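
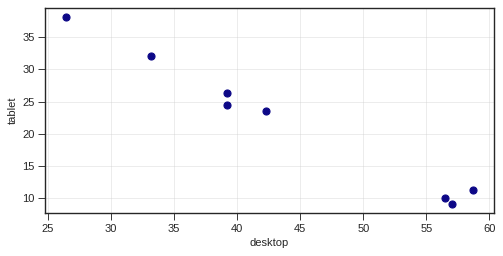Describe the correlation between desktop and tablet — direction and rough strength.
negative, strong

Points are negatively correlated; strong (|r| ≈ 1.0).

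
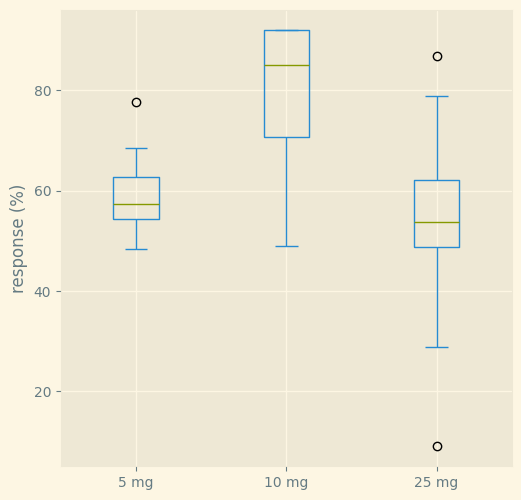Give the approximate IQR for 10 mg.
Q3 ≈ 90, Q1 ≈ 70; IQR ≈ 20.

≈ 20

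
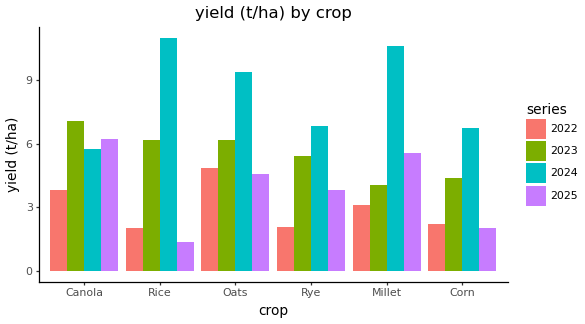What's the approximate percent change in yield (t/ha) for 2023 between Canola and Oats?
Canola ≈ 7, Oats ≈ 6; (6 − 7) / 7 ≈ -14.3%.

≈ -14.3%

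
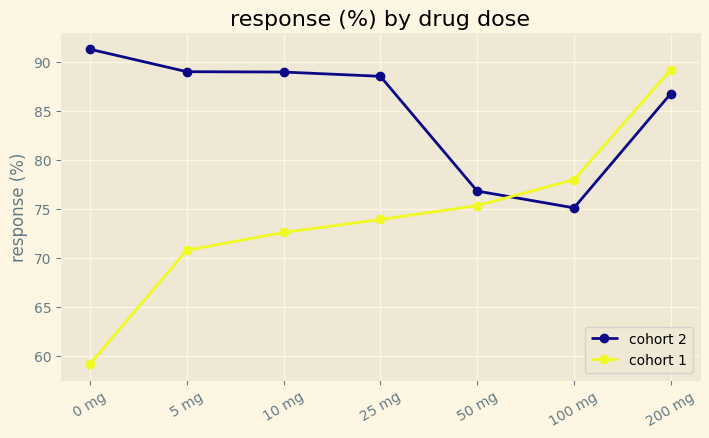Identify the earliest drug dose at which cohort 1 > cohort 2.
50 mg: cohort 1 ≈ 75 vs cohort 2 ≈ 75 (not yet); 100 mg: cohort 1 ≈ 80 vs cohort 2 ≈ 75 (first crossover).

100 mg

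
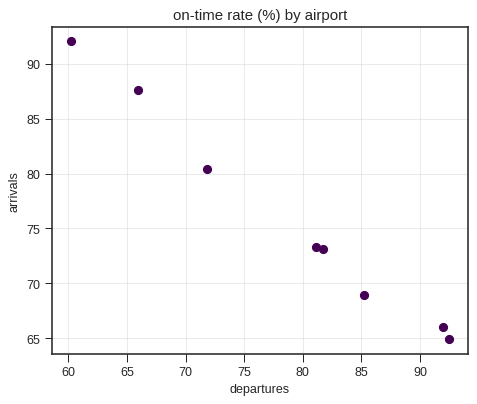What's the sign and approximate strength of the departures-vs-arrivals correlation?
negative, strong

Points are negatively correlated; strong (|r| ≈ 1.0).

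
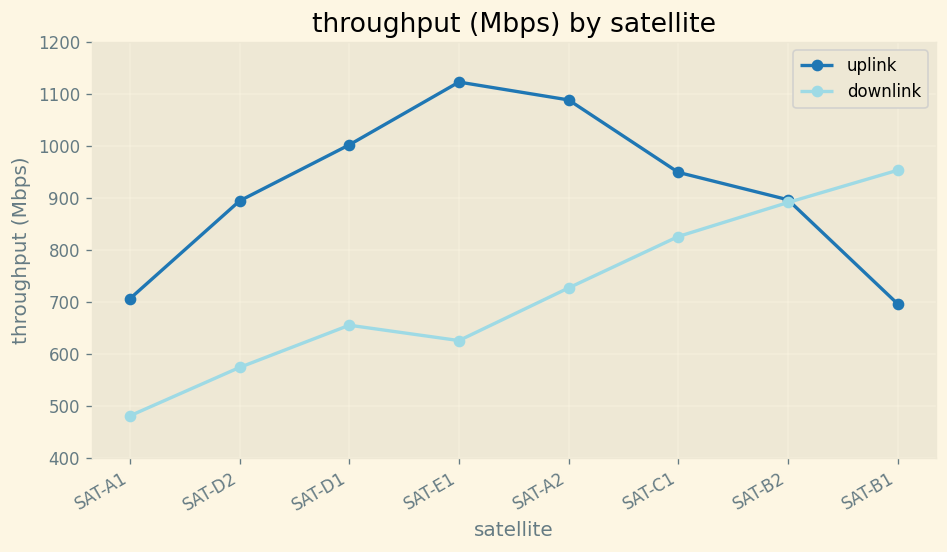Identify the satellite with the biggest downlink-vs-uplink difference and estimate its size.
SAT-E1: downlink ≈ 600, uplink ≈ 1100 → gap ≈ 500. Next-largest (SAT-A2) is only ≈ 400.

SAT-E1, ≈ 500 Mbps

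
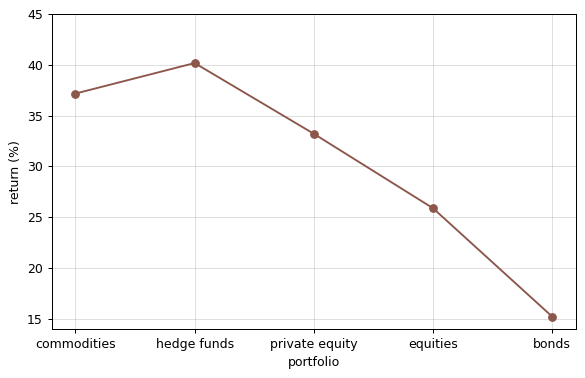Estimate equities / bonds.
≈ 1.67×

equities ≈ 25, bonds ≈ 15; 25/15 ≈ 1.67.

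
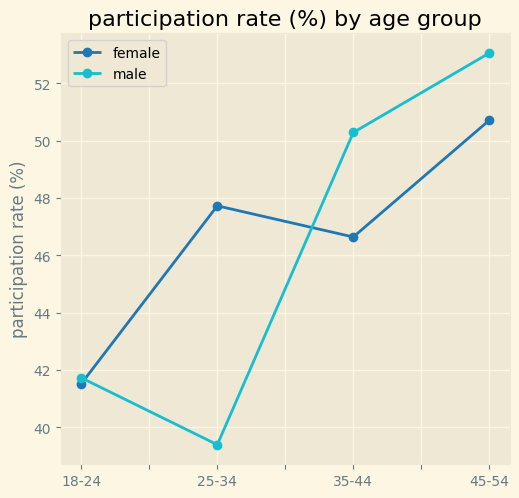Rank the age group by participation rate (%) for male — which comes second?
35-44

Top 3 for male: 45-54 ≈ 54, 35-44 ≈ 50, 18-24 ≈ 42.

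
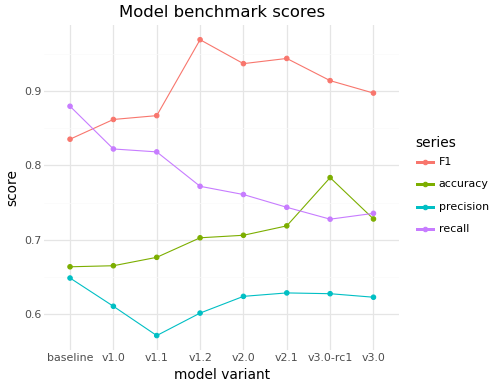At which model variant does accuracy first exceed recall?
v2.1: accuracy ≈ 0.70 vs recall ≈ 0.75 (not yet); v3.0-rc1: accuracy ≈ 0.80 vs recall ≈ 0.75 (first crossover).

v3.0-rc1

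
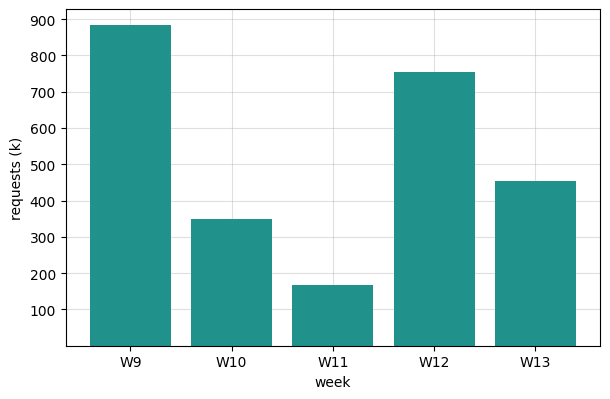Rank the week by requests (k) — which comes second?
W12

Top 3: W9 ≈ 900, W12 ≈ 800, W13 ≈ 500.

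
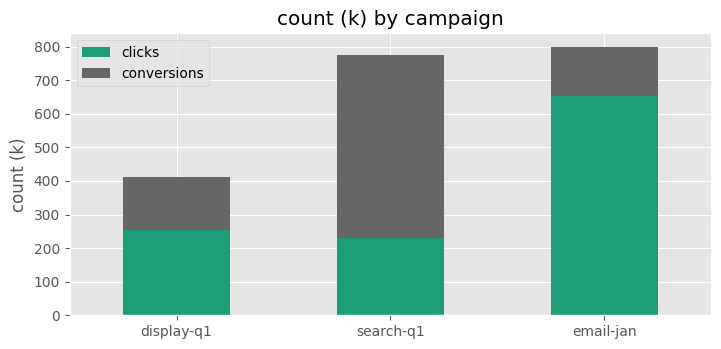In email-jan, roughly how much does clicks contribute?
≈ 700

clicks top ≈ 700, bottom ≈ 0; segment ≈ 700.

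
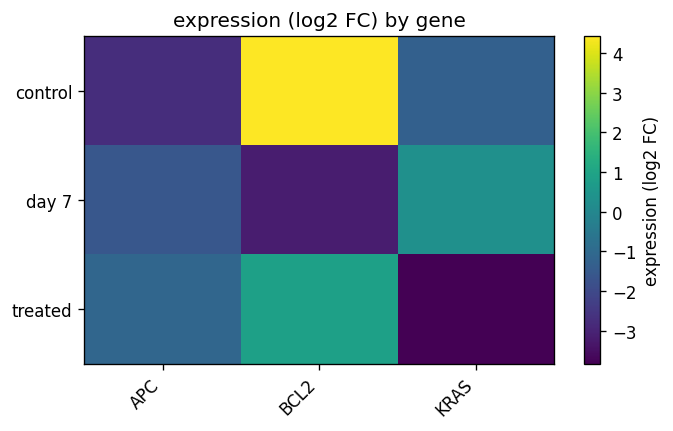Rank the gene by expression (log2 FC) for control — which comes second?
Top 3 for control: BCL2 ≈ 4, KRAS ≈ -1, APC ≈ -3.

KRAS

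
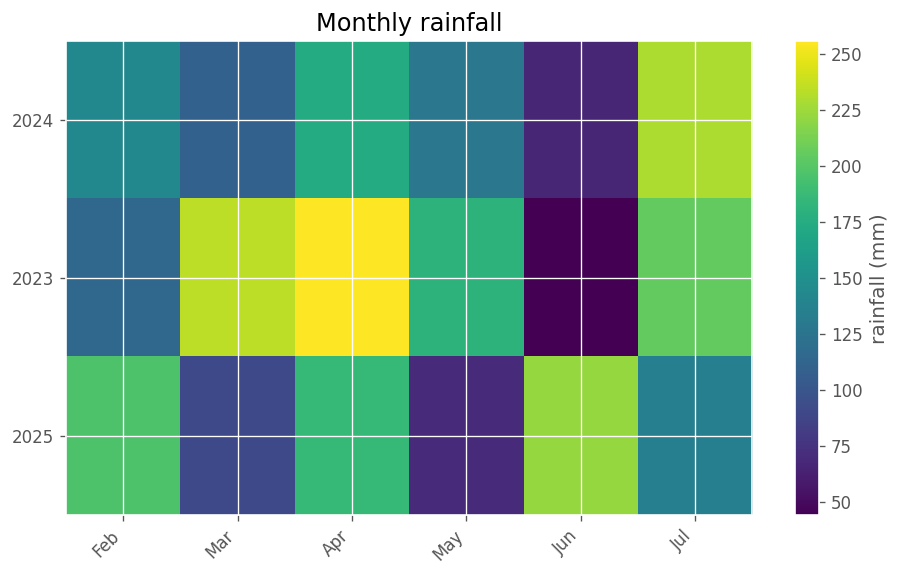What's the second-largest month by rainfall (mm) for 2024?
Apr

Top 3 for 2024: Jul ≈ 220, Apr ≈ 180, Feb ≈ 140.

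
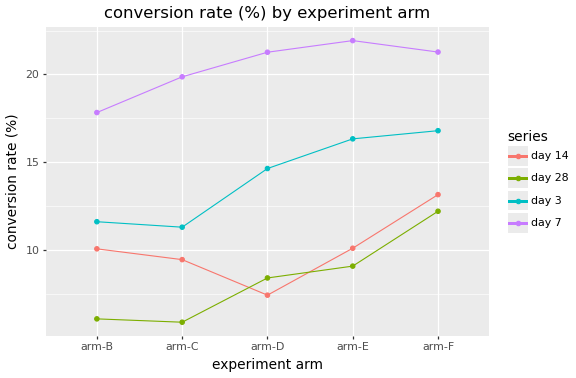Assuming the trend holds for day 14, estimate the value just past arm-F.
Last three: 8, 10, 14 → slope ≈ 3/step → next ≈ 17.

≈ 17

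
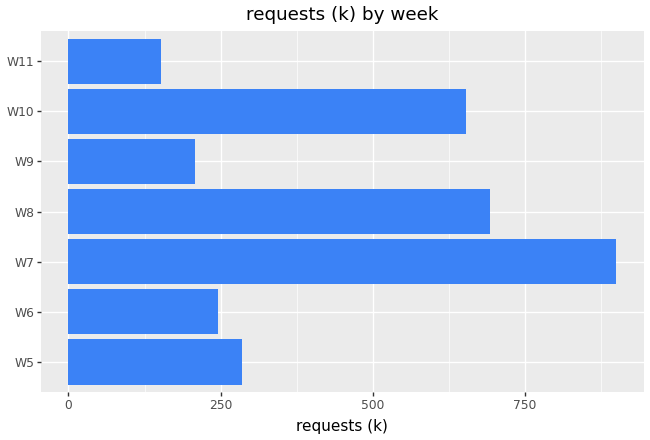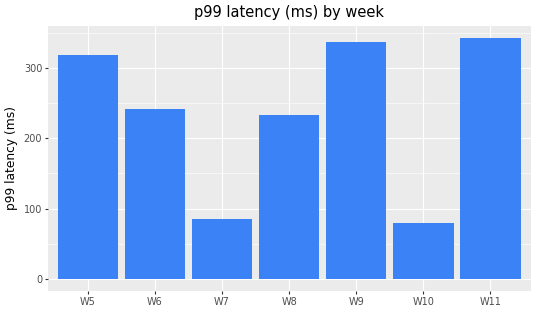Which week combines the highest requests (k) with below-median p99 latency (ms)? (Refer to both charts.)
Chart 2 median p99 latency (ms) ≈ 250; below-median weeks: W7, W8, W10. Among those, W7 has the highest requests (k) (≈ 900).

W7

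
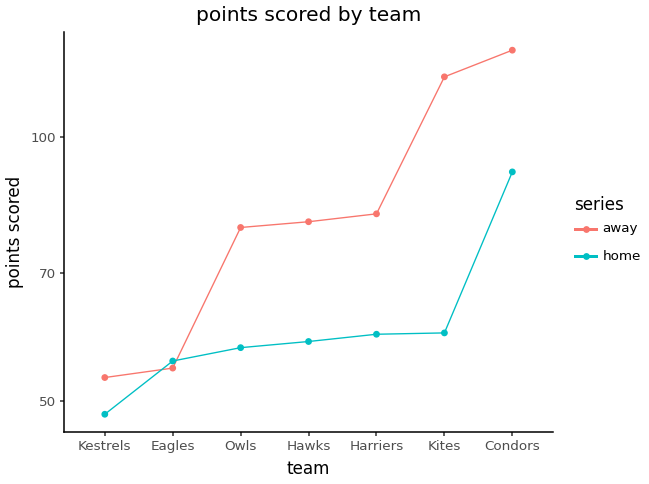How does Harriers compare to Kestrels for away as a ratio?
Harriers ≈ 80, Kestrels ≈ 50; 80/50 ≈ 1.6.

≈ 1.6×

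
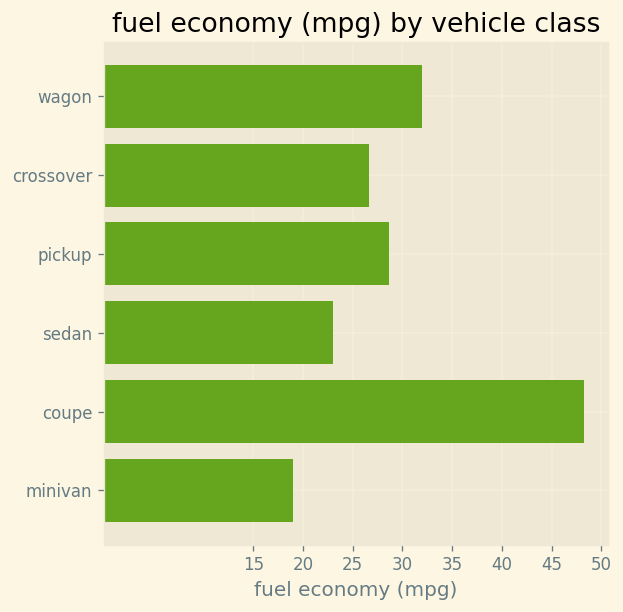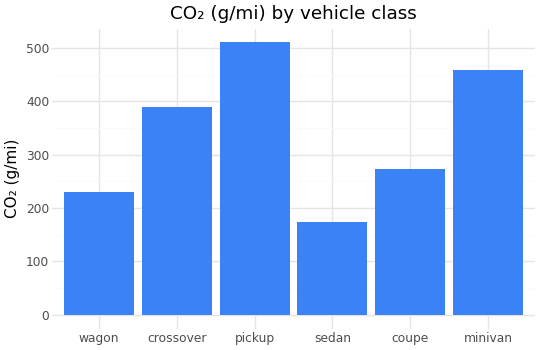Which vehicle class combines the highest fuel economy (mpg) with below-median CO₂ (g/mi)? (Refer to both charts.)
Chart 2 median CO₂ (g/mi) ≈ 350; below-median vehicle classes: wagon, sedan, coupe. Among those, coupe has the highest fuel economy (mpg) (≈ 50).

coupe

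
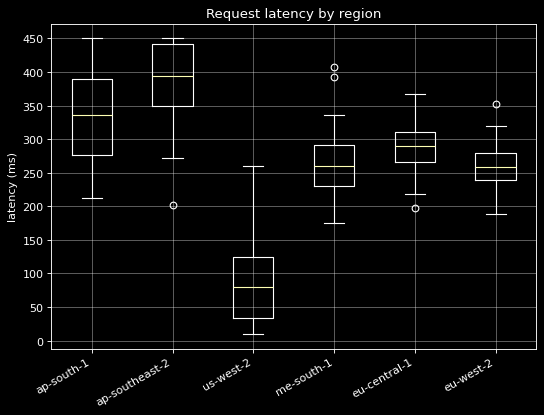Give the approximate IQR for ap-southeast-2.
≈ 100

Q3 ≈ 450, Q1 ≈ 350; IQR ≈ 100.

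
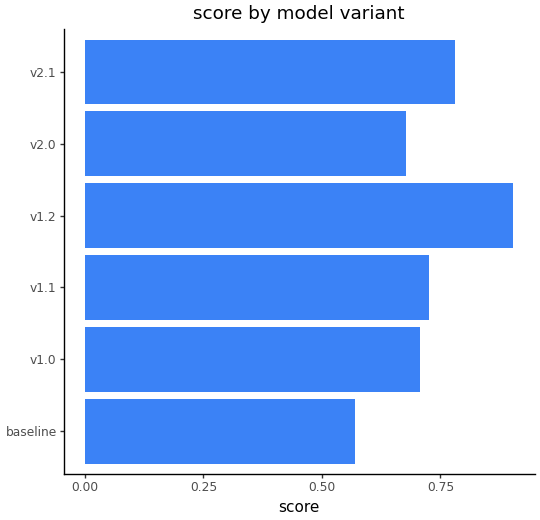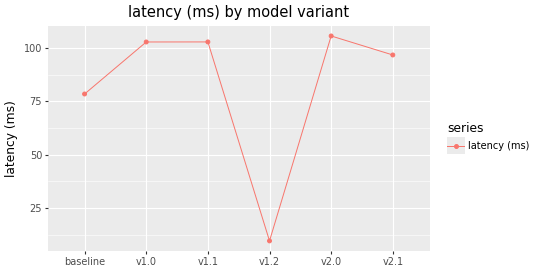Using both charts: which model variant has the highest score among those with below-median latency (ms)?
v1.2

Chart 2 median latency (ms) ≈ 100; below-median model variants: baseline, v1.2, v2.1. Among those, v1.2 has the highest score (≈ 0.9).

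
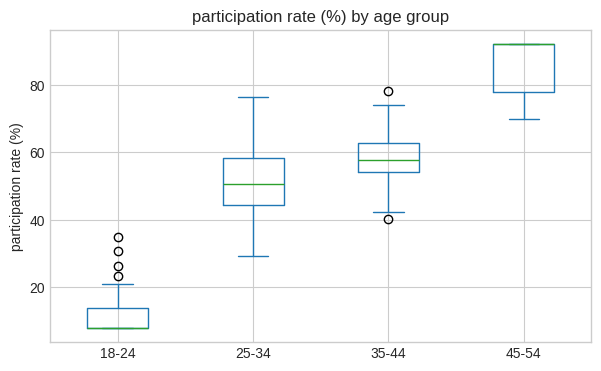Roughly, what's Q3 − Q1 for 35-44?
Q3 ≈ 60, Q1 ≈ 50; IQR ≈ 10.

≈ 10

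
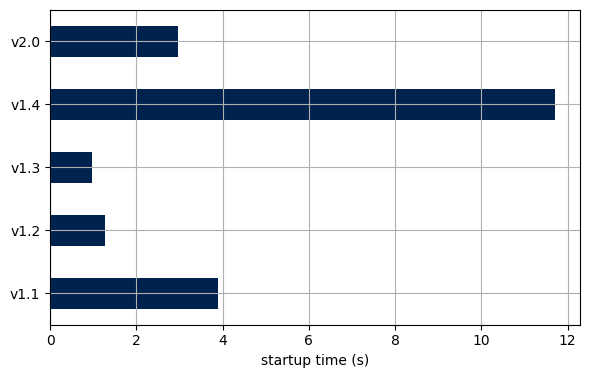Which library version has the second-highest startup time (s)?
v1.1

Top 3: v1.4 ≈ 12, v1.1 ≈ 4, v2.0 ≈ 3.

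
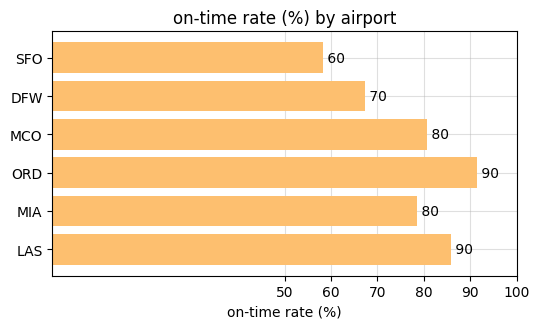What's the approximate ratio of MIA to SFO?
≈ 1.33×

MIA ≈ 80, SFO ≈ 60; 80/60 ≈ 1.33.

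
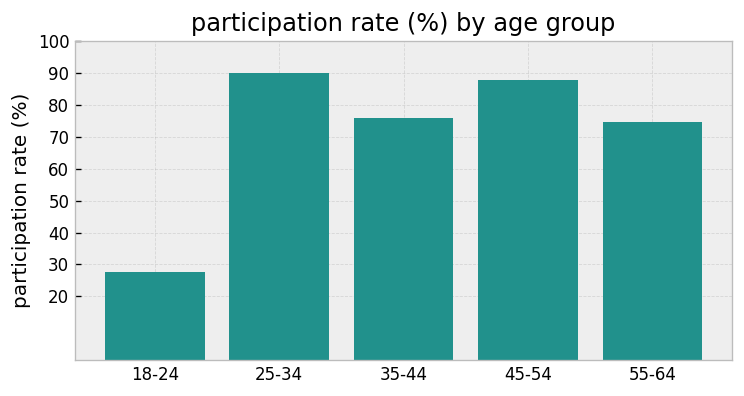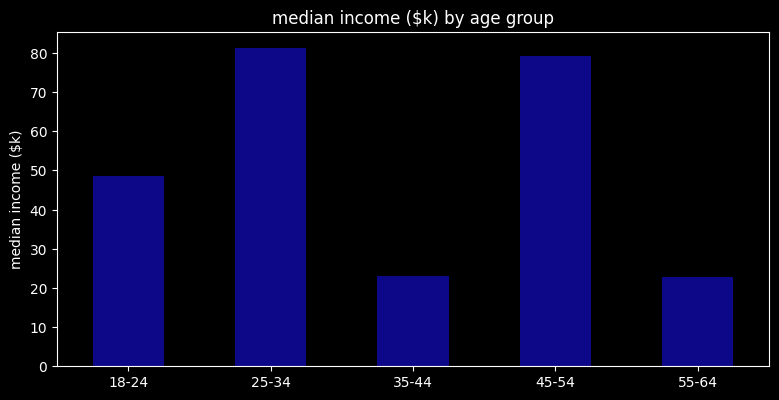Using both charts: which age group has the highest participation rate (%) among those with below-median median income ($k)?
Chart 2 median median income ($k) ≈ 50; below-median age groups: 35-44, 55-64. Among those, 35-44 has the highest participation rate (%) (≈ 80).

35-44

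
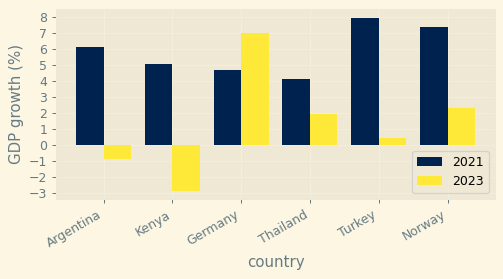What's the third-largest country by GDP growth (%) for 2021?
Argentina

Top 4 for 2021: Turkey ≈ 8, Norway ≈ 7, Argentina ≈ 6, Kenya ≈ 5.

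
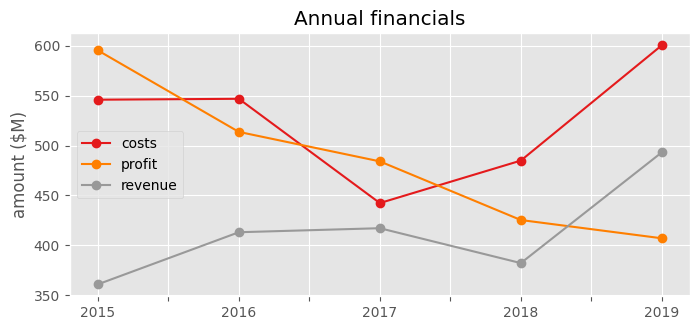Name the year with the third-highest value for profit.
2017

Top 4 for profit: 2015 ≈ 600, 2016 ≈ 520, 2017 ≈ 480, 2018 ≈ 420.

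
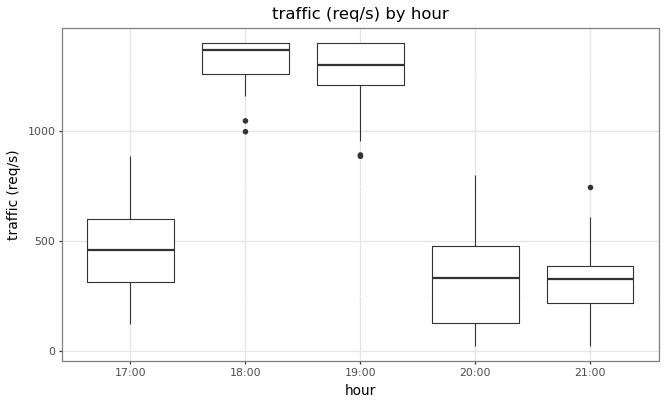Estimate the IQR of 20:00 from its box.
Q3 ≈ 500, Q1 ≈ 100; IQR ≈ 400.

≈ 400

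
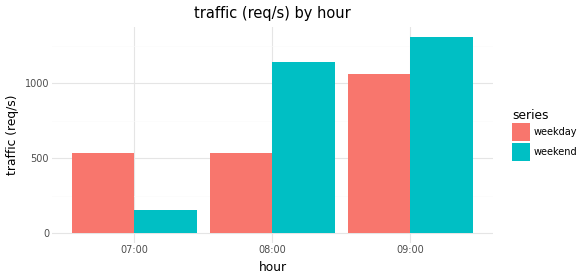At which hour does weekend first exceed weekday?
07:00: weekend ≈ 200 vs weekday ≈ 600 (not yet); 08:00: weekend ≈ 1200 vs weekday ≈ 600 (first crossover).

08:00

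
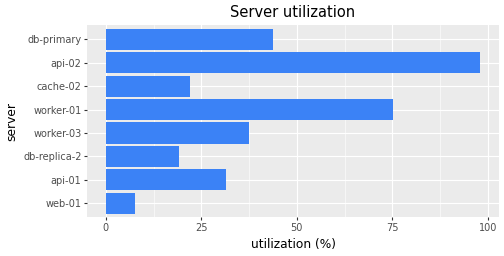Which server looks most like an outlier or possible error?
api-02 ≈ 100; the rest sit between ≈ 10 and ≈ 80.

api-02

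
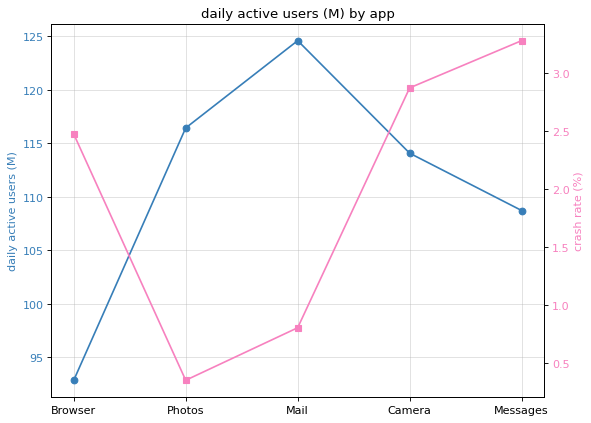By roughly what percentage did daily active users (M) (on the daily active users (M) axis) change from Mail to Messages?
Mail ≈ 125, Messages ≈ 110; (110 − 125) / 125 ≈ -12%.

≈ -12%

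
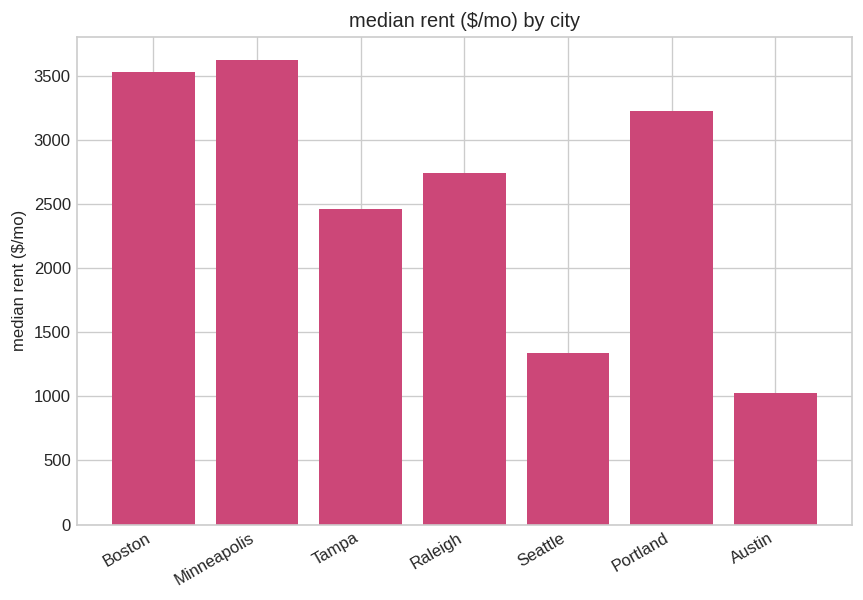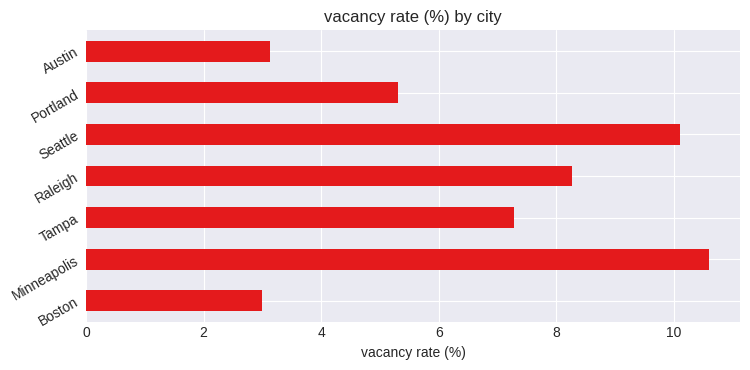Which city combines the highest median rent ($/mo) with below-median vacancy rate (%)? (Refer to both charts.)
Chart 2 median vacancy rate (%) ≈ 7; below-median cities: Boston, Portland, Austin. Among those, Boston has the highest median rent ($/mo) (≈ 3500).

Boston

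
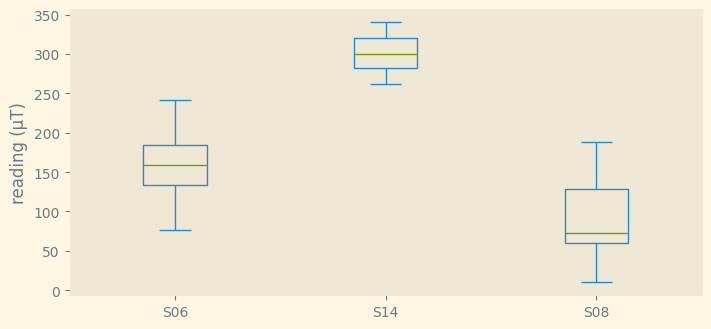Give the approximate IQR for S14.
≈ 40

Q3 ≈ 320, Q1 ≈ 280; IQR ≈ 40.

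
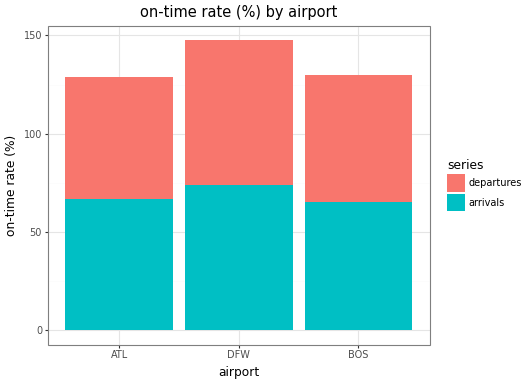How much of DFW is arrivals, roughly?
≈ 80

arrivals top ≈ 80, bottom ≈ 0; segment ≈ 80.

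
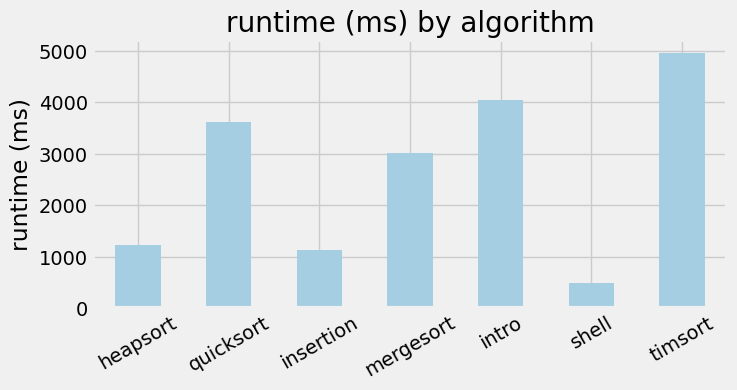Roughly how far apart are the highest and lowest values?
≈ 4500

Max timsort ≈ 5000, min shell ≈ 500; range ≈ 4500.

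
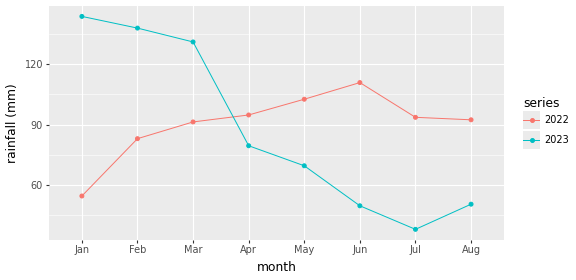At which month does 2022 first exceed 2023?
Mar: 2022 ≈ 90 vs 2023 ≈ 130 (not yet); Apr: 2022 ≈ 90 vs 2023 ≈ 80 (first crossover).

Apr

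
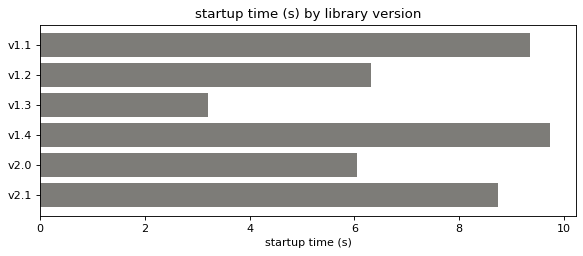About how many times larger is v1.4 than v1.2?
v1.4 ≈ 10, v1.2 ≈ 6; 10/6 ≈ 1.67.

≈ 1.67×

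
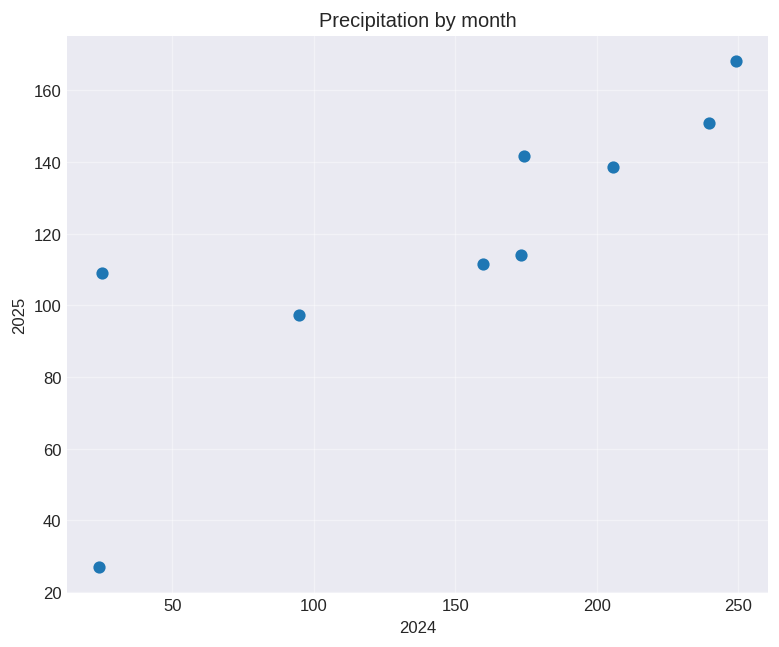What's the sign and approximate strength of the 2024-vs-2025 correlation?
positive, strong

Points are positively correlated; strong (|r| ≈ 0.8).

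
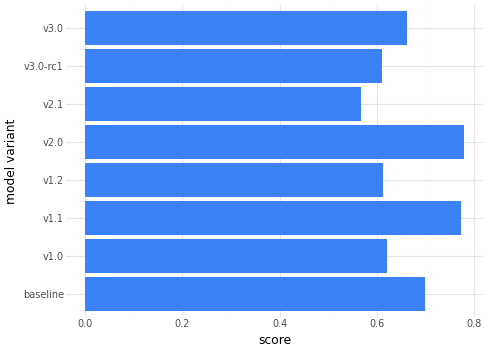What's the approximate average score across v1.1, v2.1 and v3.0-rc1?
(0.8 + 0.6 + 0.6) / 3 ≈ 0.67.

≈ 0.67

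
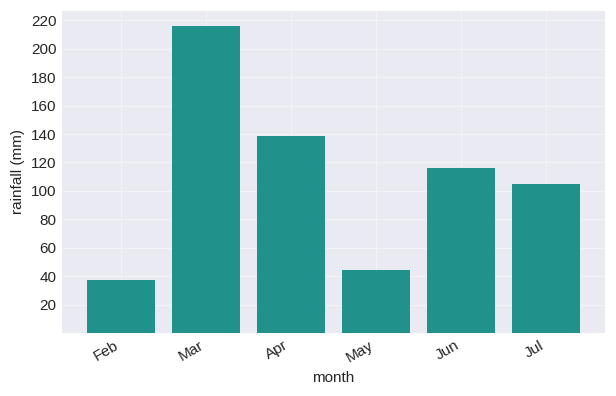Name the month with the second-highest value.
Apr

Top 3: Mar ≈ 220, Apr ≈ 140, Jun ≈ 120.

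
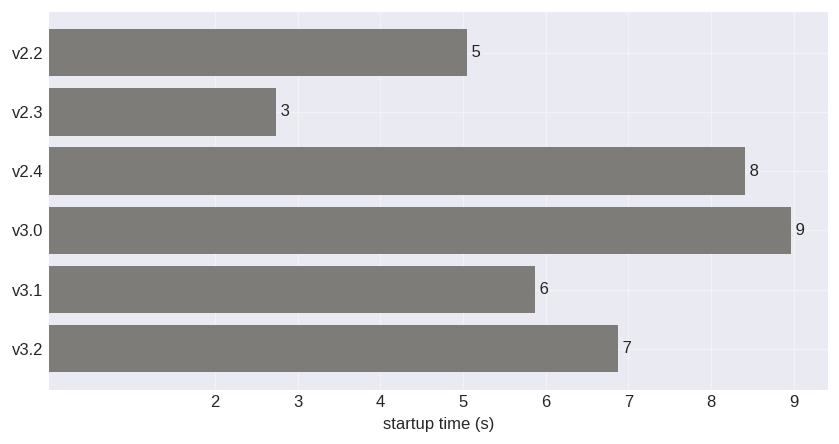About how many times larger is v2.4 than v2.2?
v2.4 ≈ 8, v2.2 ≈ 5; 8/5 ≈ 1.6.

≈ 1.6×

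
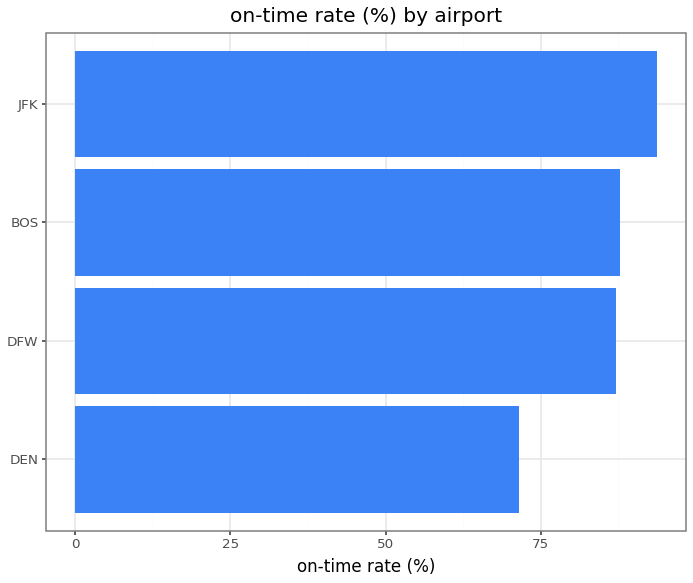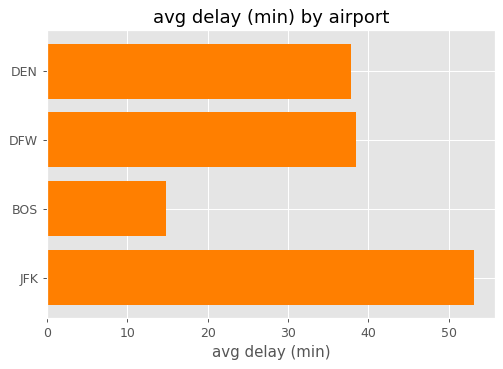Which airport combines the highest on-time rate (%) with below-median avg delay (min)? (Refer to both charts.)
Chart 2 median avg delay (min) ≈ 40; below-median airports: DEN, BOS. Among those, BOS has the highest on-time rate (%) (≈ 90).

BOS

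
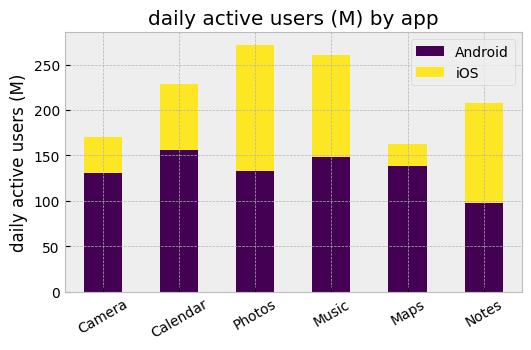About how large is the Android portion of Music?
≈ 150

Android top ≈ 150, bottom ≈ 0; segment ≈ 150.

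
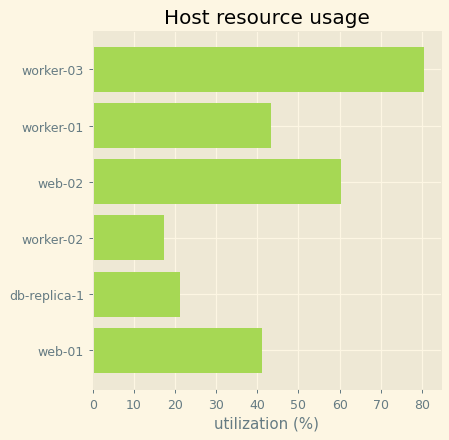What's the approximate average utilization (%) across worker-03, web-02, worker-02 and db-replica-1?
≈ 45

(80 + 60 + 20 + 20) / 4 ≈ 45.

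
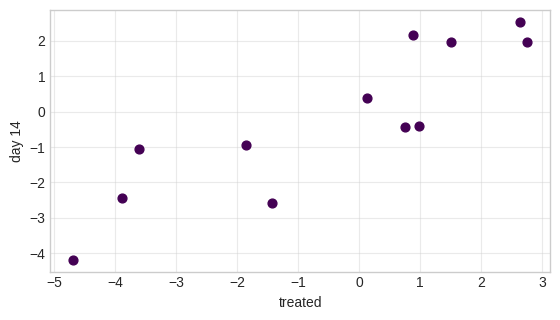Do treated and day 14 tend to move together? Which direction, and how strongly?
Points are positively correlated; strong (|r| ≈ 0.9).

positive, strong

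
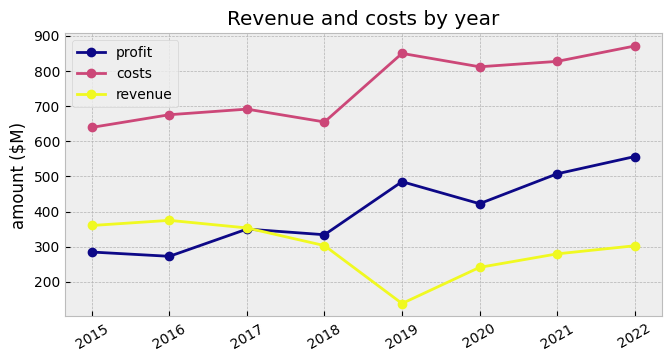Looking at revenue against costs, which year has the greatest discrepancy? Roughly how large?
2019: revenue ≈ 100, costs ≈ 800 → gap ≈ 700. Next-largest (2020) is only ≈ 600.

2019, ≈ 700 $M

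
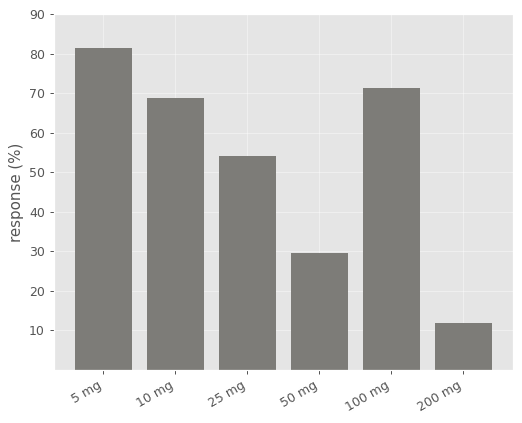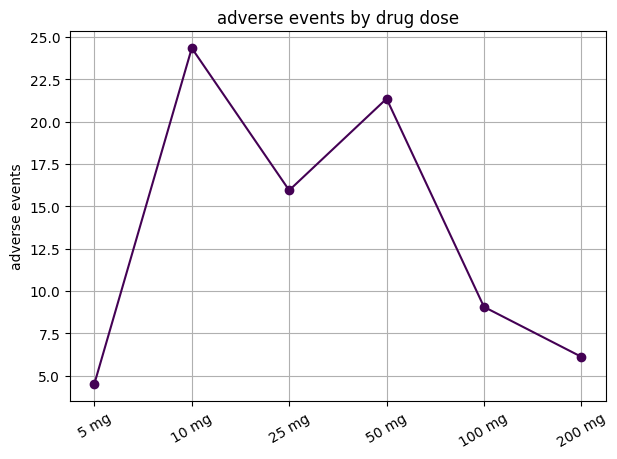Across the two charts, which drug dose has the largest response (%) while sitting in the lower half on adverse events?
5 mg

Chart 2 median adverse events ≈ 15; below-median drug doses: 5 mg, 100 mg, 200 mg. Among those, 5 mg has the highest response (%) (≈ 80).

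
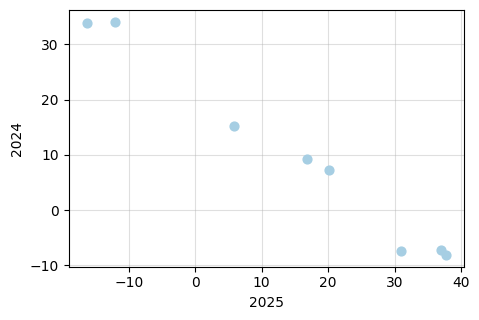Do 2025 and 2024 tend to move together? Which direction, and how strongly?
negative, strong

Points are negatively correlated; strong (|r| ≈ 1.0).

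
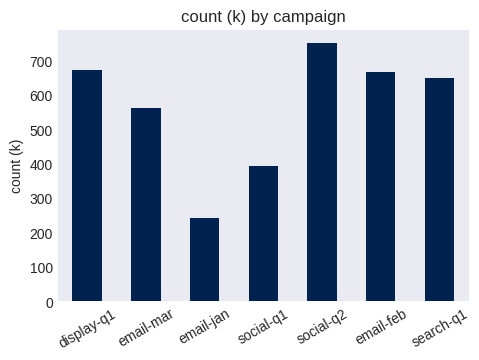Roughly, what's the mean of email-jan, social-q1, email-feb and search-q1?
(200 + 400 + 700 + 700) / 4 ≈ 500.

≈ 500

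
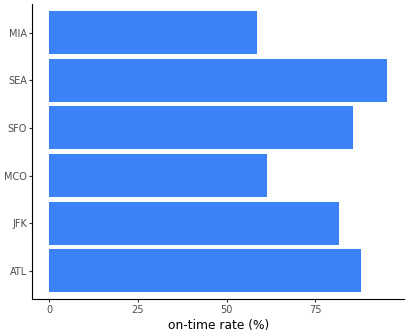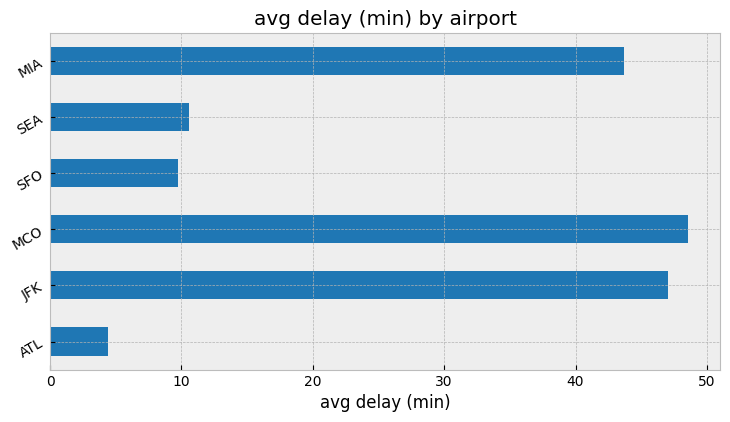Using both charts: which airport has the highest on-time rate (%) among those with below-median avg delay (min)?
Chart 2 median avg delay (min) ≈ 25; below-median airports: ATL, SFO, SEA. Among those, SEA has the highest on-time rate (%) (≈ 100).

SEA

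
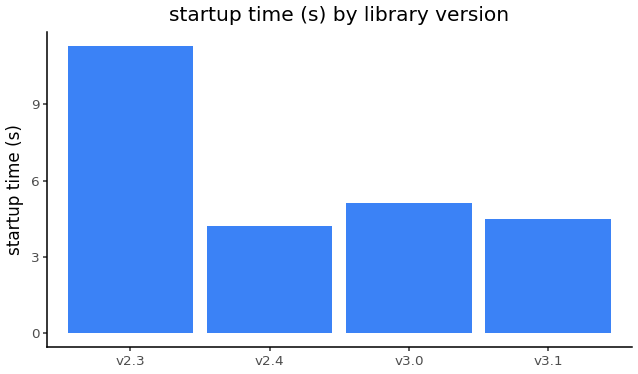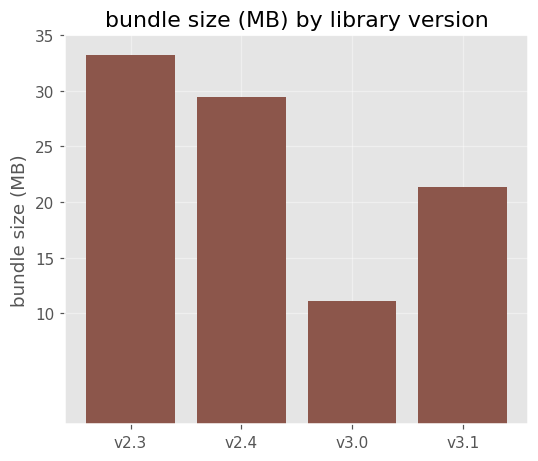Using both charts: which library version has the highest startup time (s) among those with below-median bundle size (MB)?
Chart 2 median bundle size (MB) ≈ 25; below-median library versions: v3.0, v3.1. Among those, v3.0 has the highest startup time (s) (≈ 6).

v3.0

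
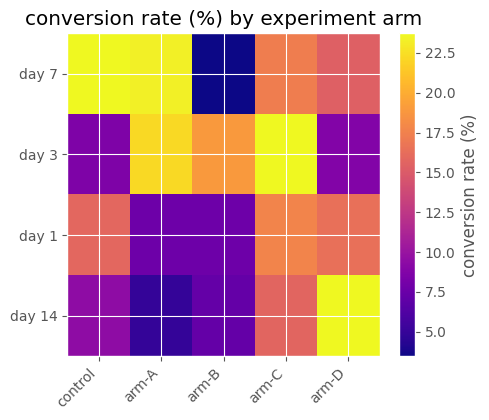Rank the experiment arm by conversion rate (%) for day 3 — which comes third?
Top 4 for day 3: arm-C ≈ 24, arm-A ≈ 22, arm-B ≈ 18, arm-D ≈ 8.

arm-B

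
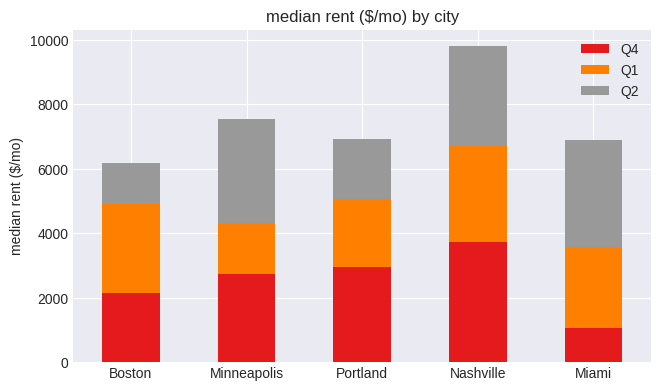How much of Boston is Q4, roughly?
Q4 top ≈ 2000, bottom ≈ 0; segment ≈ 2000.

≈ 2000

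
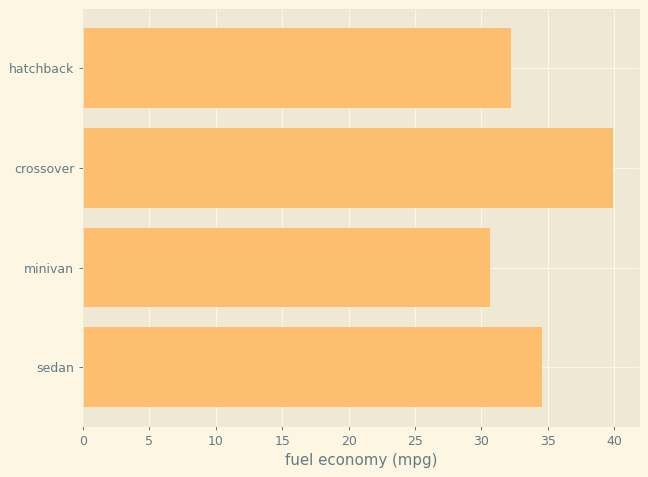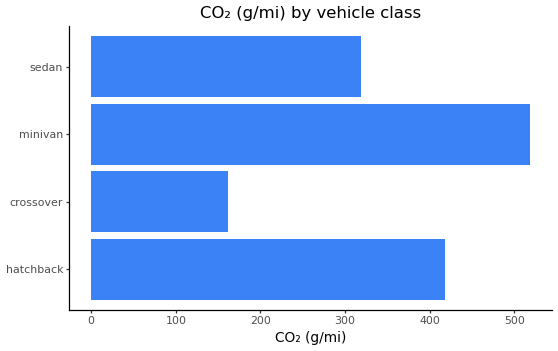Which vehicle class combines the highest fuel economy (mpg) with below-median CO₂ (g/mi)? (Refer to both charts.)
crossover

Chart 2 median CO₂ (g/mi) ≈ 350; below-median vehicle classes: crossover, sedan. Among those, crossover has the highest fuel economy (mpg) (≈ 40).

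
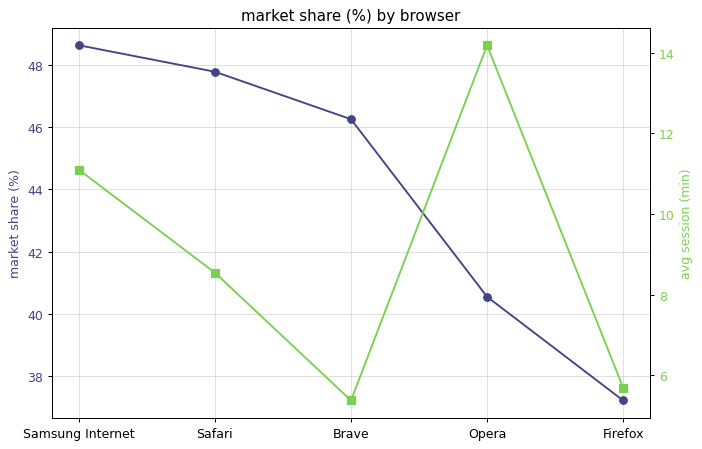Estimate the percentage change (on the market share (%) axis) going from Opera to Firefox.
≈ -9.8%

Opera ≈ 41, Firefox ≈ 37; (37 − 41) / 41 ≈ -9.8%.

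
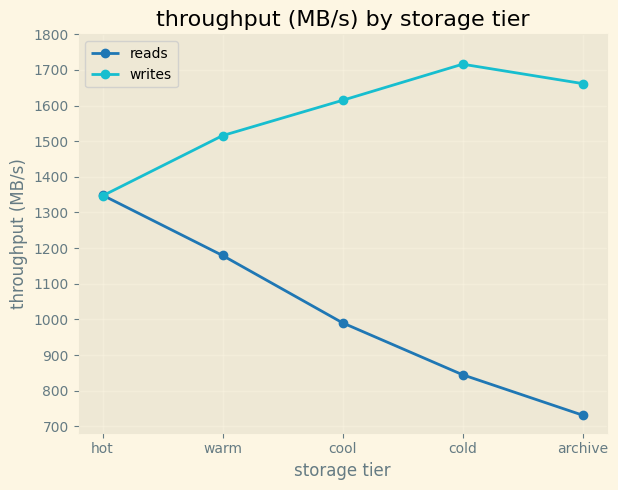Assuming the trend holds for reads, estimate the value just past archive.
≈ 550

Last three: 1000, 800, 700 → slope ≈ -150/step → next ≈ 550.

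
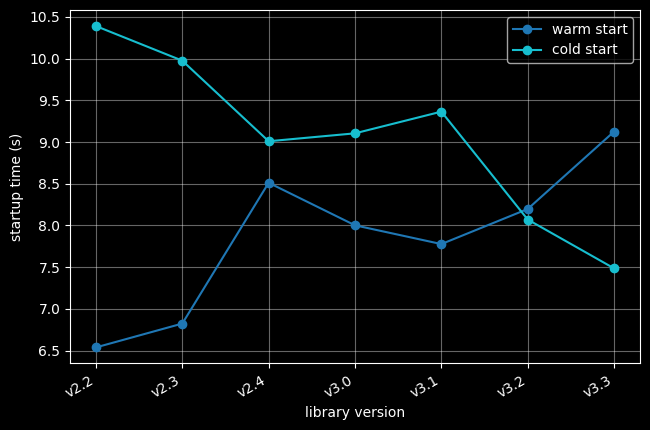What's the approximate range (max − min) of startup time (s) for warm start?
≈ 2.5

Max v3.3 ≈ 9.0, min v2.2 ≈ 6.5; range ≈ 2.5.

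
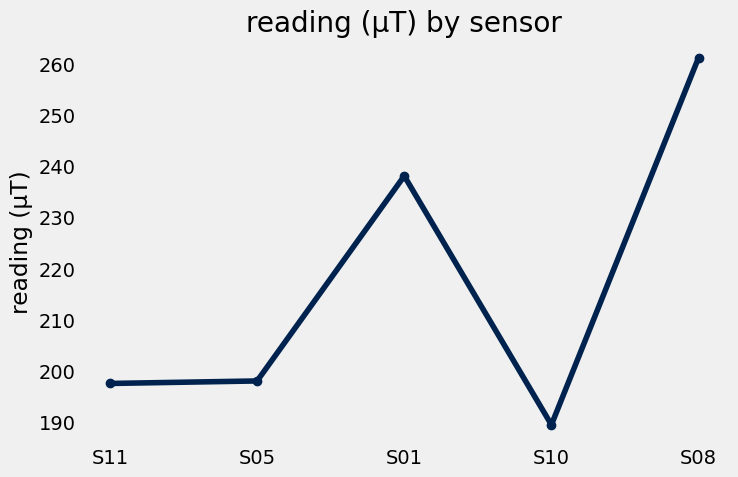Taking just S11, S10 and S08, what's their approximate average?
≈ 217

(200 + 190 + 260) / 3 ≈ 217.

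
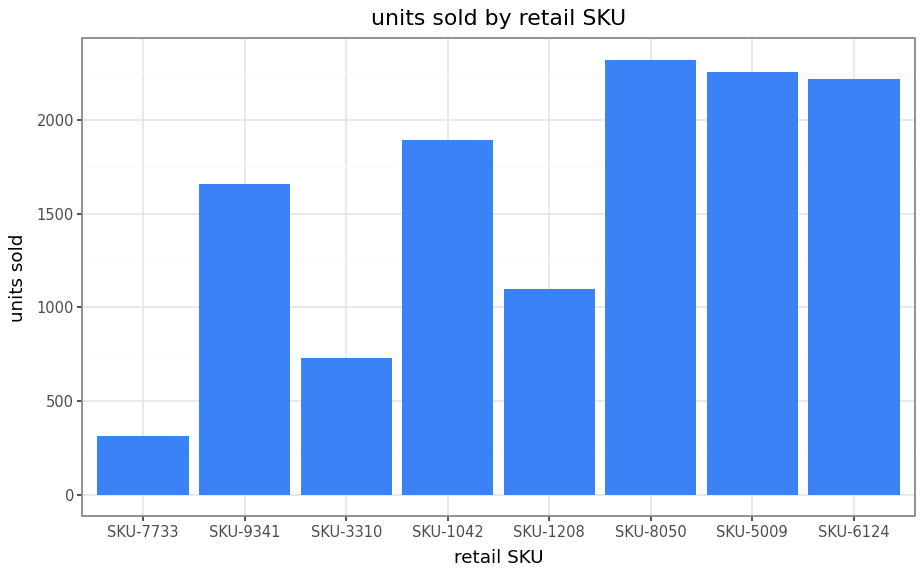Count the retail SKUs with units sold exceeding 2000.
Above 2000: SKU-8050, SKU-5009, SKU-6124.

3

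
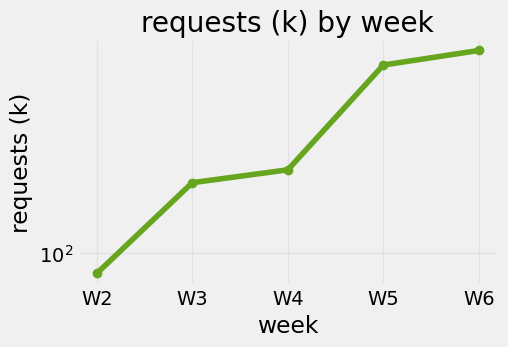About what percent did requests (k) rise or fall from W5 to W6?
W5 ≈ 700, W6 ≈ 800; (800 − 700) / 700 ≈ +14.3%.

≈ +14.3%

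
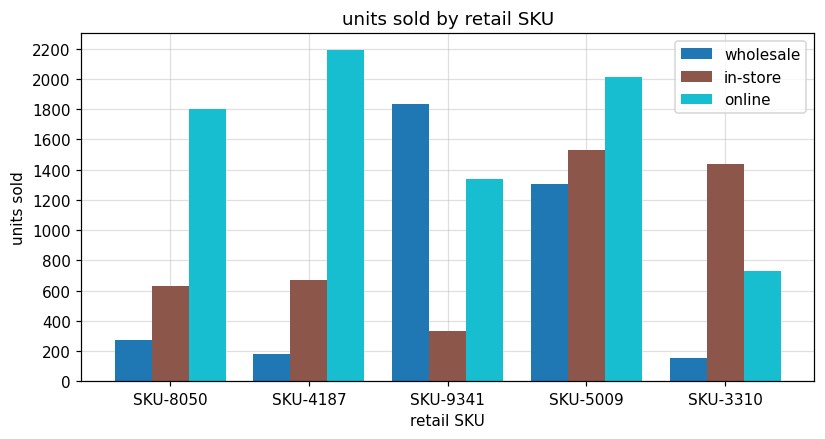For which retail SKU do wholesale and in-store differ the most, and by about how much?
SKU-9341, ≈ 1400

SKU-9341: wholesale ≈ 1800, in-store ≈ 400 → gap ≈ 1400. Next-largest (SKU-3310) is only ≈ 1200.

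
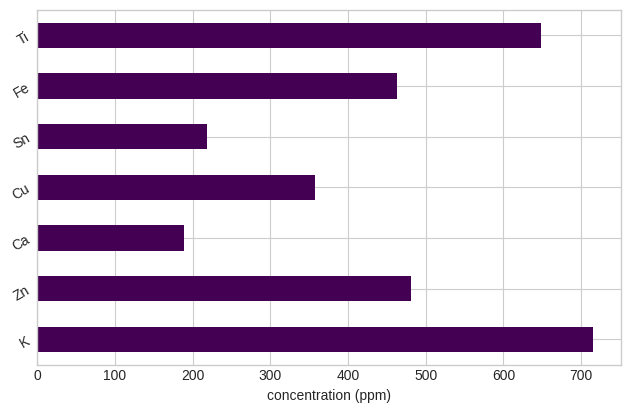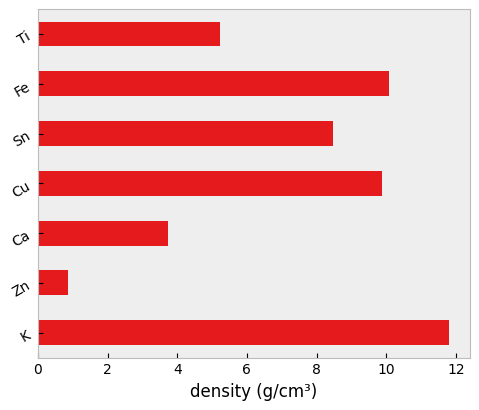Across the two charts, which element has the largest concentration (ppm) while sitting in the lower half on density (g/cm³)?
Chart 2 median density (g/cm³) ≈ 8; below-median elements: Zn, Ca, Ti. Among those, Ti has the highest concentration (ppm) (≈ 600).

Ti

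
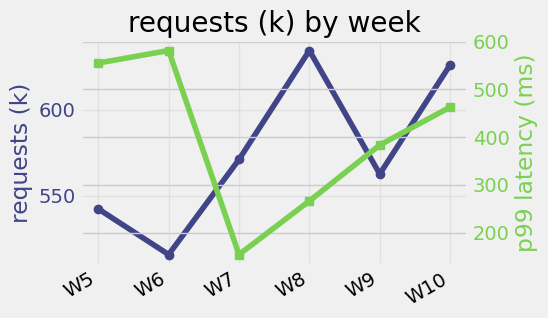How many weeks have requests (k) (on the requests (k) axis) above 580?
2

Above 580: W8, W10.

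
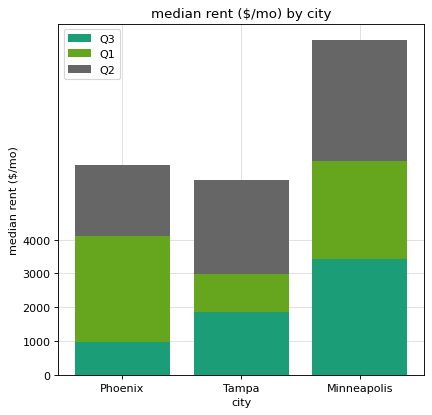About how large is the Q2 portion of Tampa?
≈ 3000

Q2 top ≈ 6000, bottom ≈ 3000; segment ≈ 3000.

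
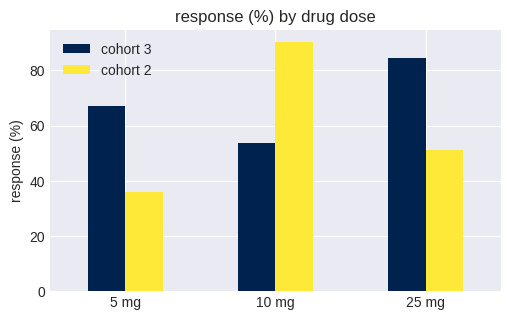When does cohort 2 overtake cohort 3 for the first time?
5 mg: cohort 2 ≈ 40 vs cohort 3 ≈ 70 (not yet); 10 mg: cohort 2 ≈ 90 vs cohort 3 ≈ 50 (first crossover).

10 mg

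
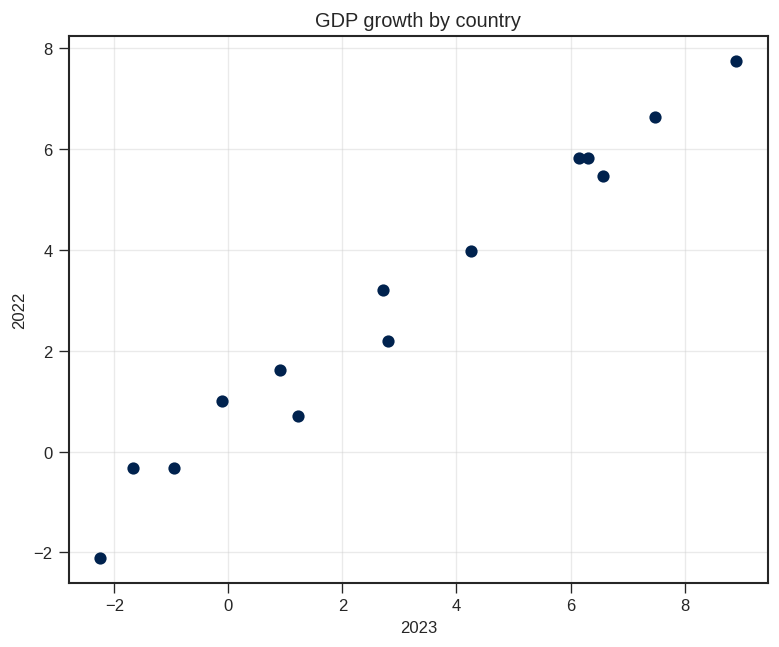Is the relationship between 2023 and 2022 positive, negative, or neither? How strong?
positive, strong

Points are positively correlated; strong (|r| ≈ 1.0).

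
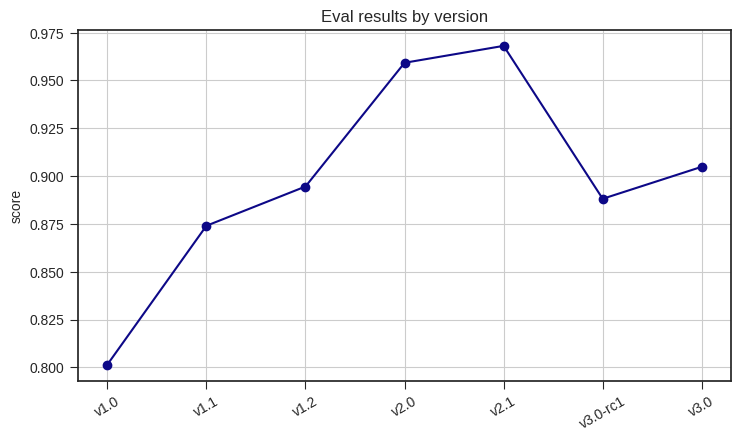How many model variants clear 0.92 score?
2

Above 0.92: v2.0, v2.1.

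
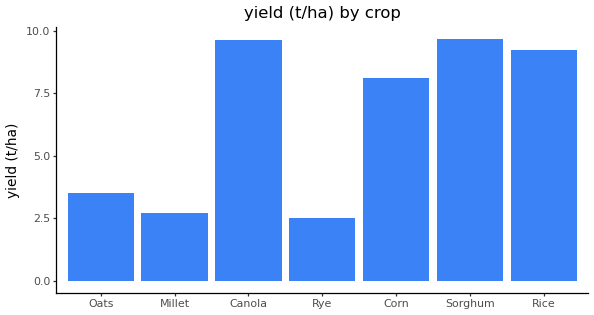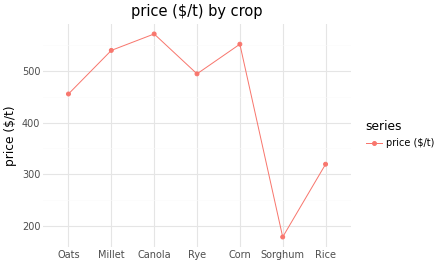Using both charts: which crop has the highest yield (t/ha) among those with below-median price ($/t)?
Sorghum

Chart 2 median price ($/t) ≈ 500; below-median crops: Oats, Sorghum, Rice. Among those, Sorghum has the highest yield (t/ha) (≈ 10).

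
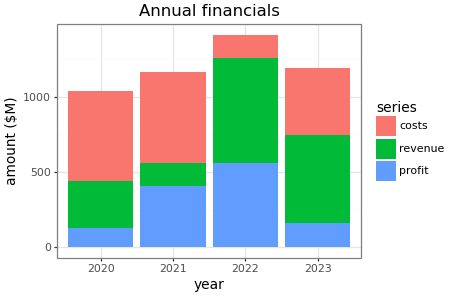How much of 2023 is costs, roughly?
≈ 400

costs top ≈ 1200, bottom ≈ 800; segment ≈ 400.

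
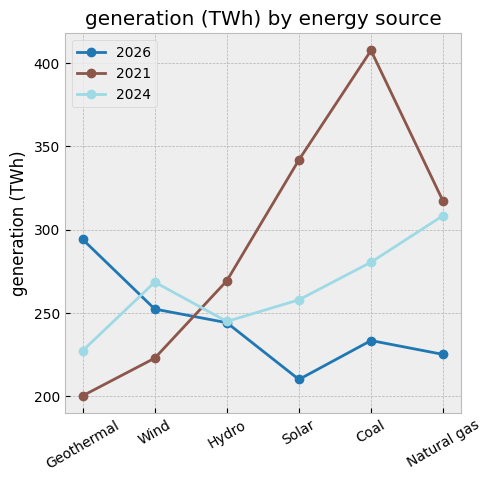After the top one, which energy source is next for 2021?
Top 3 for 2021: Coal ≈ 400, Solar ≈ 340, Natural gas ≈ 320.

Solar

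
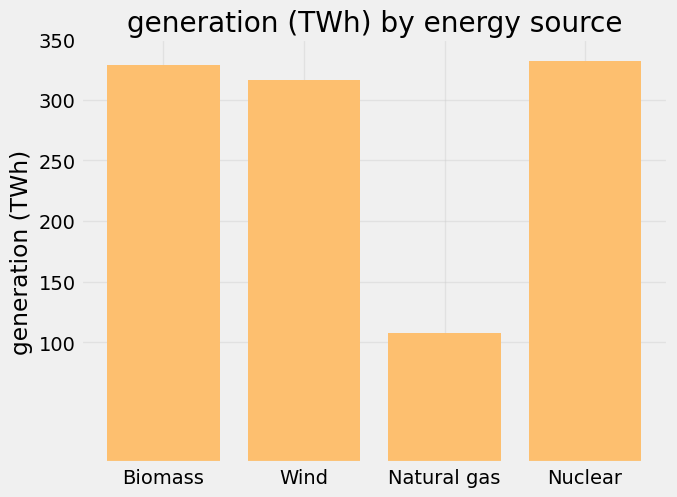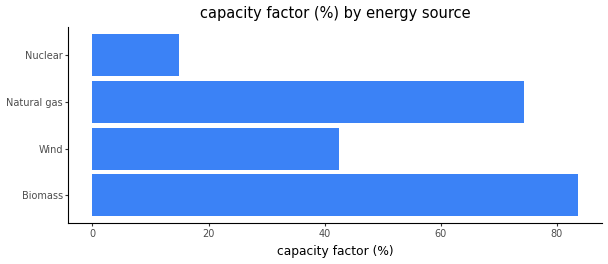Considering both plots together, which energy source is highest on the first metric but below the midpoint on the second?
Nuclear

Chart 2 median capacity factor (%) ≈ 60; below-median energy sources: Wind, Nuclear. Among those, Nuclear has the highest generation (TWh) (≈ 350).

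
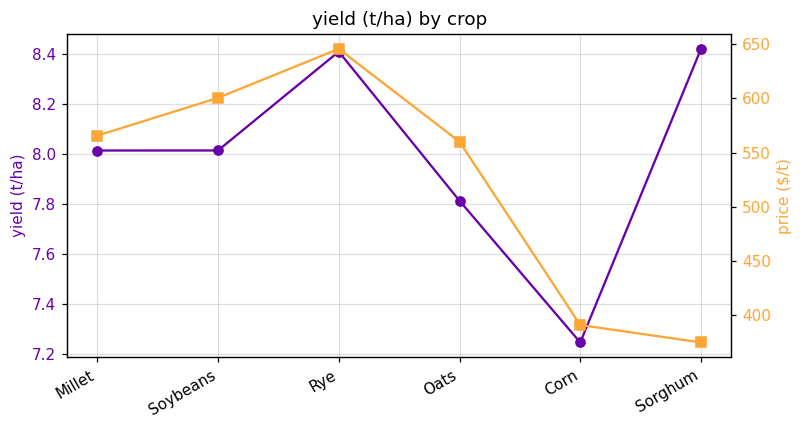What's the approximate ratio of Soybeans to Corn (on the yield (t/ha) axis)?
≈ 1.11×

Soybeans ≈ 8.0, Corn ≈ 7.2; 8.0/7.2 ≈ 1.11.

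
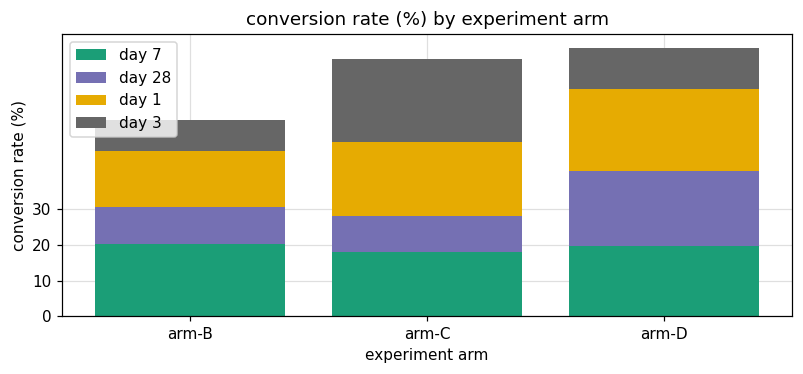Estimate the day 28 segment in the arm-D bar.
≈ 20

day 28 top ≈ 40, bottom ≈ 20; segment ≈ 20.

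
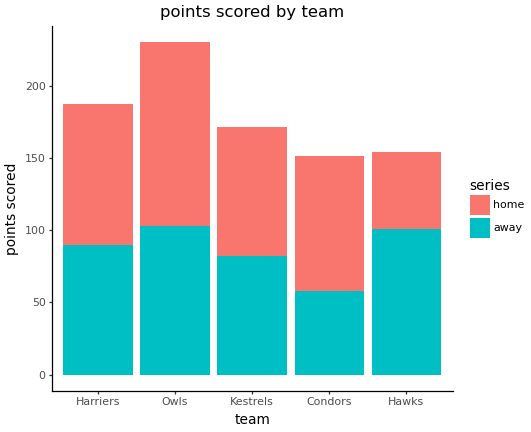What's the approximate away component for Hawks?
away top ≈ 100, bottom ≈ 0; segment ≈ 100.

≈ 100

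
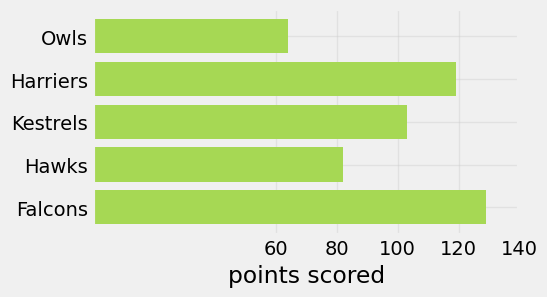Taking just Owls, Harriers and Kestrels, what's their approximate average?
(60 + 120 + 100) / 3 ≈ 93.

≈ 93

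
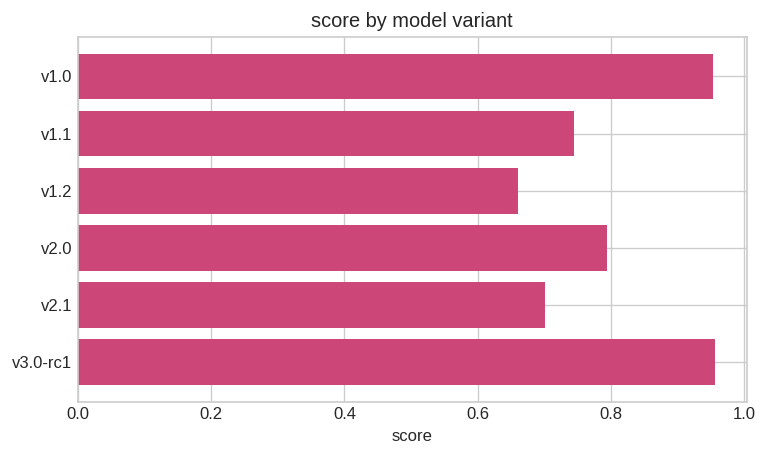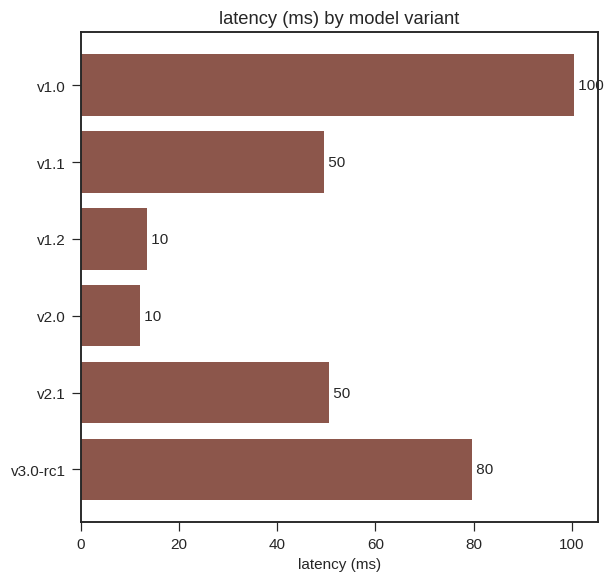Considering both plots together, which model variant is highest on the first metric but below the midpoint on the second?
v2.0

Chart 2 median latency (ms) ≈ 50; below-median model variants: v1.1, v1.2, v2.0. Among those, v2.0 has the highest score (≈ 0.8).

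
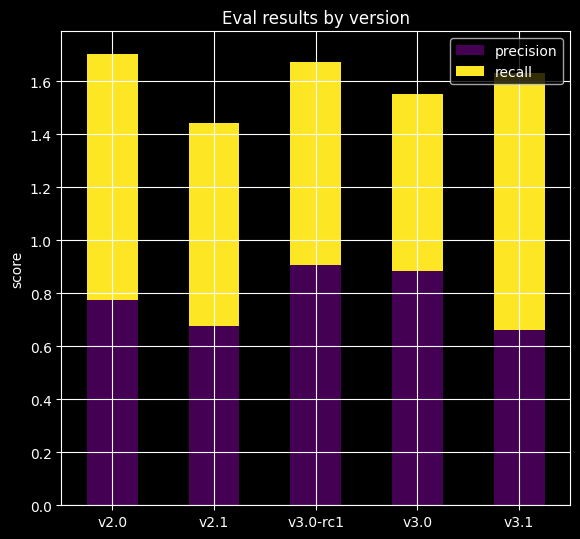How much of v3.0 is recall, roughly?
≈ 0.8

recall top ≈ 1.6, bottom ≈ 0.8; segment ≈ 0.8.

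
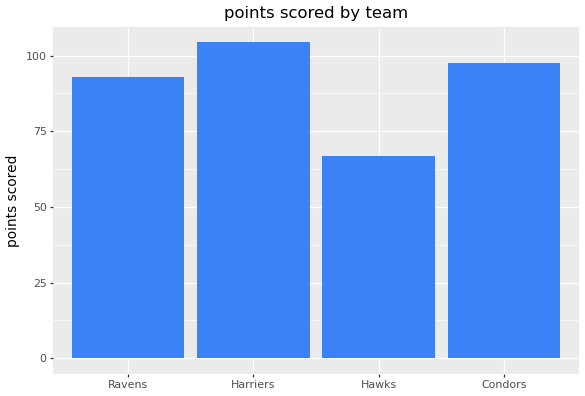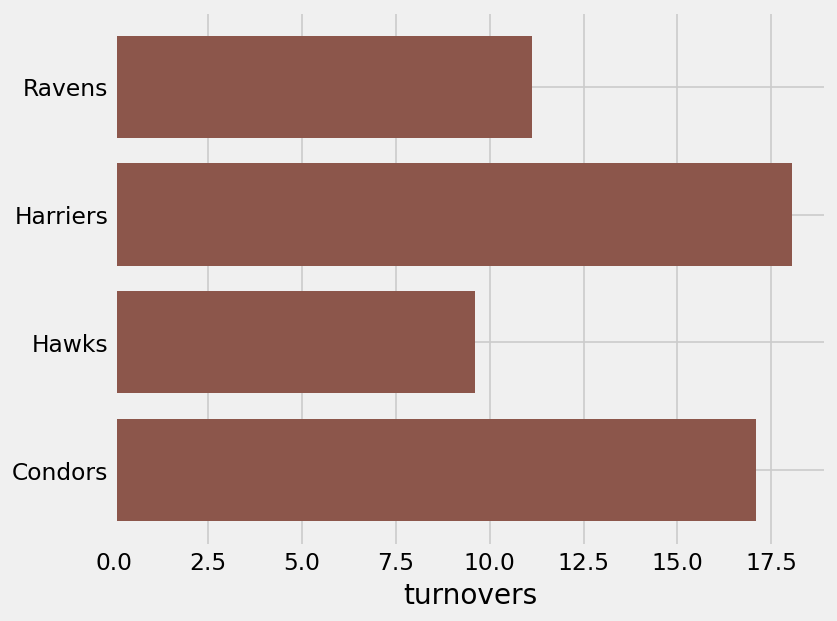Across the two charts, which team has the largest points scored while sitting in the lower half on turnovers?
Ravens

Chart 2 median turnovers ≈ 14; below-median teams: Ravens, Hawks. Among those, Ravens has the highest points scored (≈ 90).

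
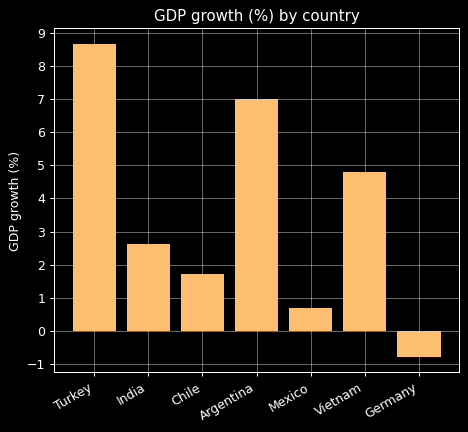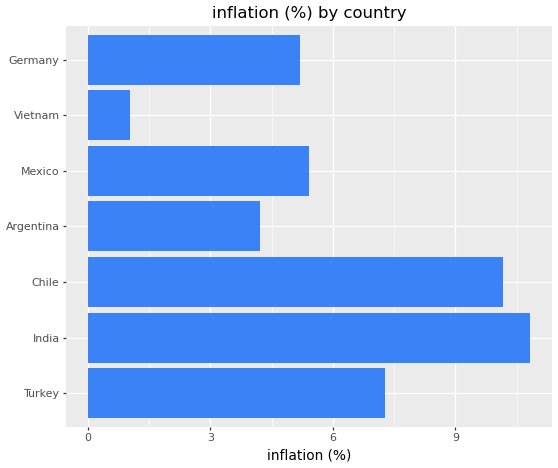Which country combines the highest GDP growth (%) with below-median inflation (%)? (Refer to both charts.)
Argentina

Chart 2 median inflation (%) ≈ 5; below-median countries: Argentina, Vietnam, Germany. Among those, Argentina has the highest GDP growth (%) (≈ 7).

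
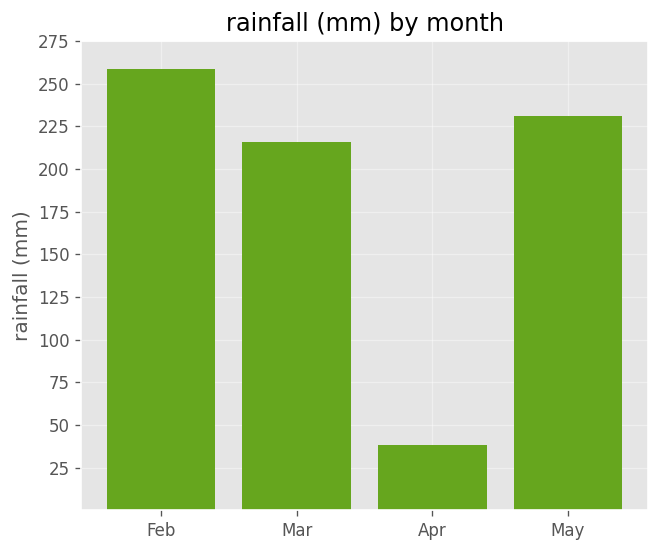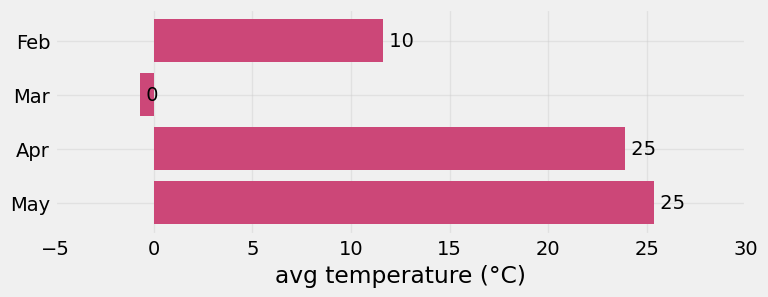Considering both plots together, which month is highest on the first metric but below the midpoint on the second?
Chart 2 median avg temperature (°C) ≈ 20; below-median months: Feb, Mar. Among those, Feb has the highest rainfall (mm) (≈ 250).

Feb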